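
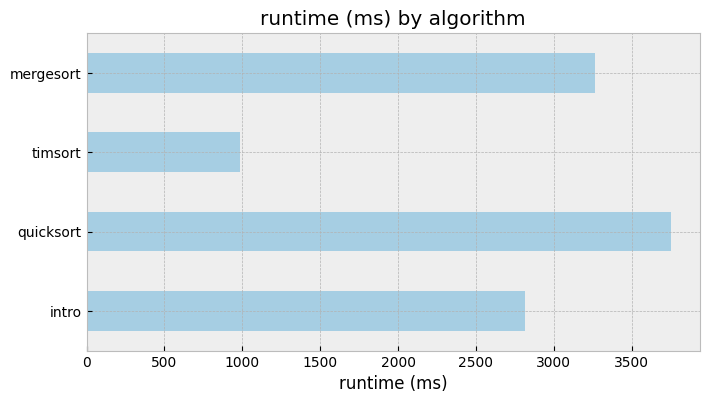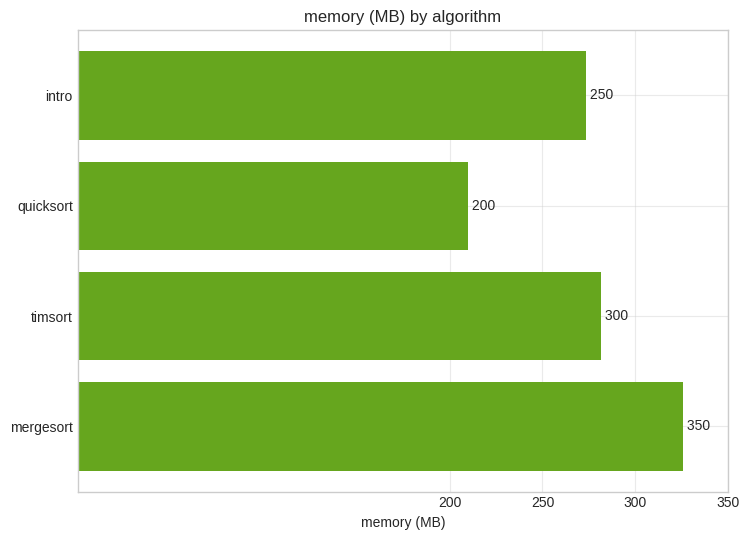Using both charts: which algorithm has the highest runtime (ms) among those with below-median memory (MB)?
quicksort

Chart 2 median memory (MB) ≈ 300; below-median algorithms: intro, quicksort. Among those, quicksort has the highest runtime (ms) (≈ 3500).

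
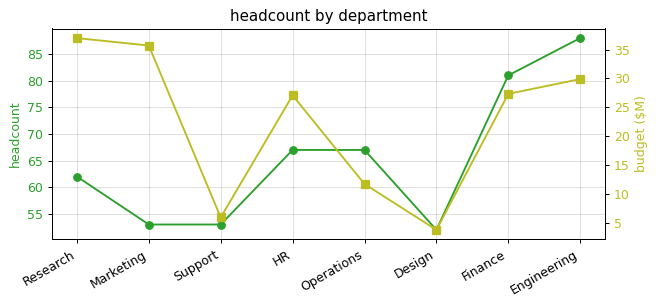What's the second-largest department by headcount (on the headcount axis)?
Finance

Top 3 (on the headcount axis): Engineering ≈ 90, Finance ≈ 80, Operations ≈ 65.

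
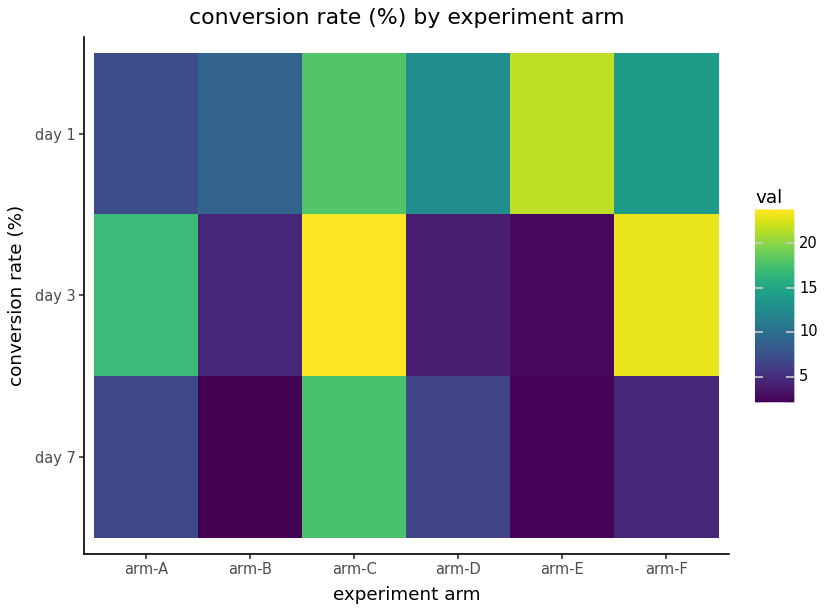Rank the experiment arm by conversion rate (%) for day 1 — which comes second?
Top 3 for day 1: arm-E ≈ 22, arm-C ≈ 18, arm-F ≈ 14.

arm-C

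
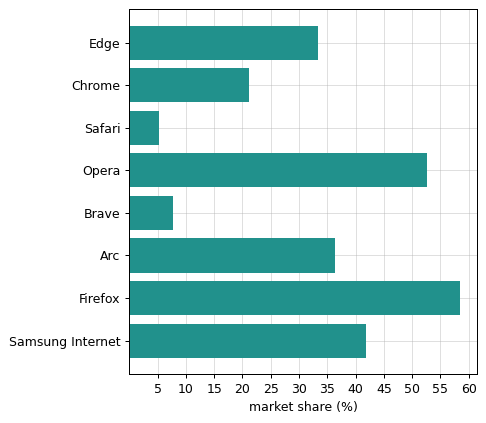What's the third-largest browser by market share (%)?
Top 4: Firefox ≈ 60, Opera ≈ 55, Samsung Internet ≈ 40, Arc ≈ 35.

Samsung Internet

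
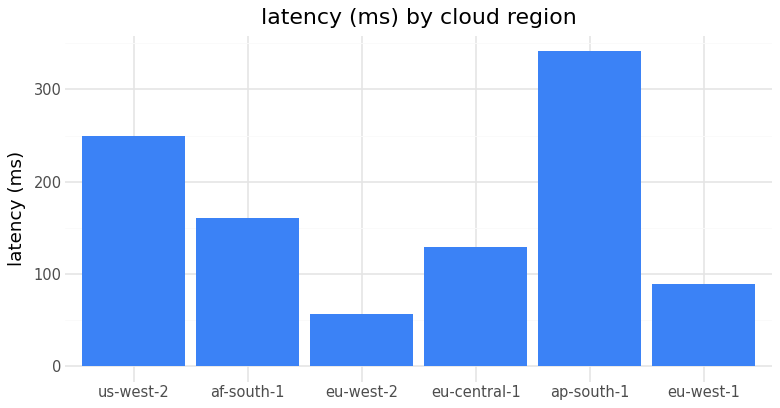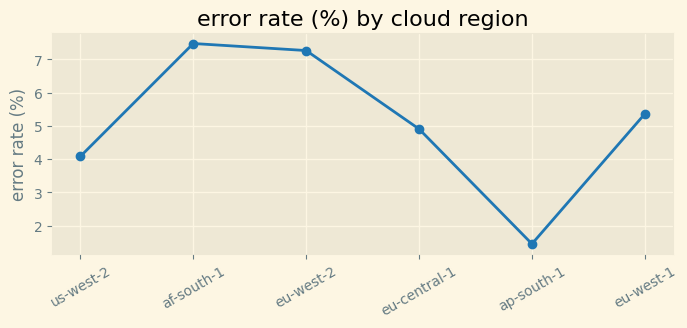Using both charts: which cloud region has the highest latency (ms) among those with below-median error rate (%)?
Chart 2 median error rate (%) ≈ 5; below-median cloud regions: us-west-2, eu-central-1, ap-south-1. Among those, ap-south-1 has the highest latency (ms) (≈ 350).

ap-south-1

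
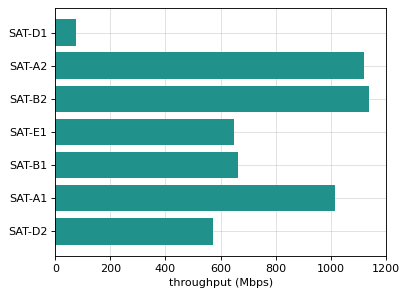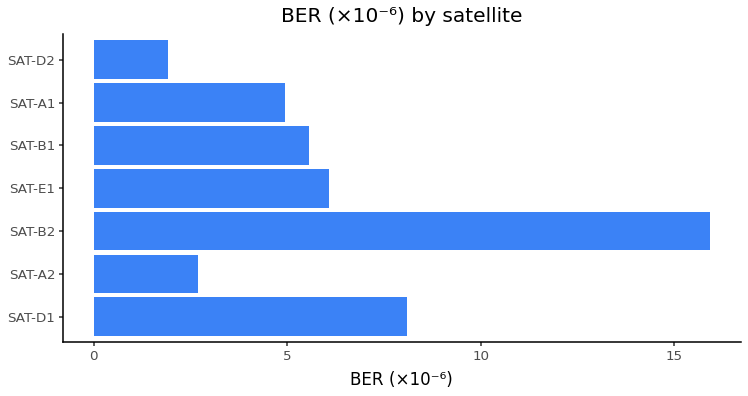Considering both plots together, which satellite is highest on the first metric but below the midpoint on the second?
Chart 2 median BER (×10⁻⁶) ≈ 6; below-median satellites: SAT-A2, SAT-A1, SAT-D2. Among those, SAT-A2 has the highest throughput (Mbps) (≈ 1200).

SAT-A2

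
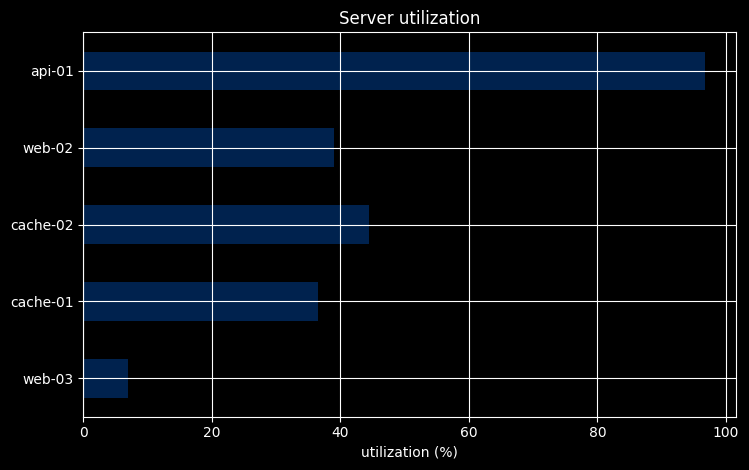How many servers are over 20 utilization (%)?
Above 20: cache-01, cache-02, web-02, api-01.

4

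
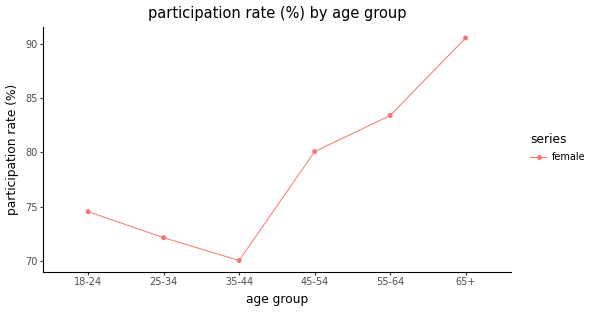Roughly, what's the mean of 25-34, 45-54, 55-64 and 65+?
(72 + 80 + 84 + 90) / 4 ≈ 82.

≈ 82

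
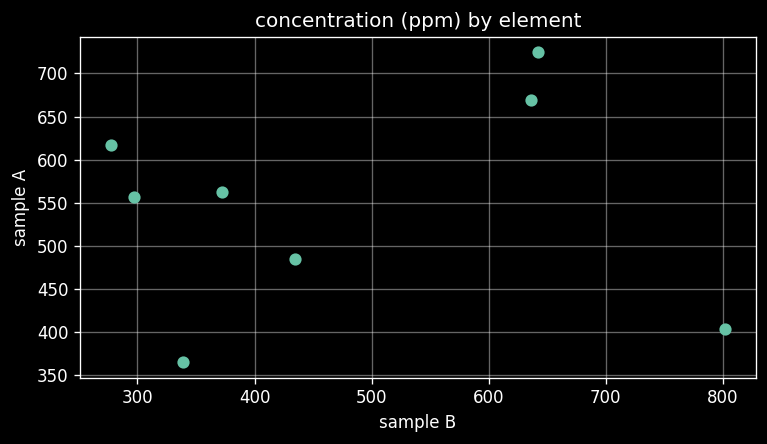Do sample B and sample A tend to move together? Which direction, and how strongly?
Points are roughly uncorrelated; weak (|r| ≈ 0.1).

no clear correlation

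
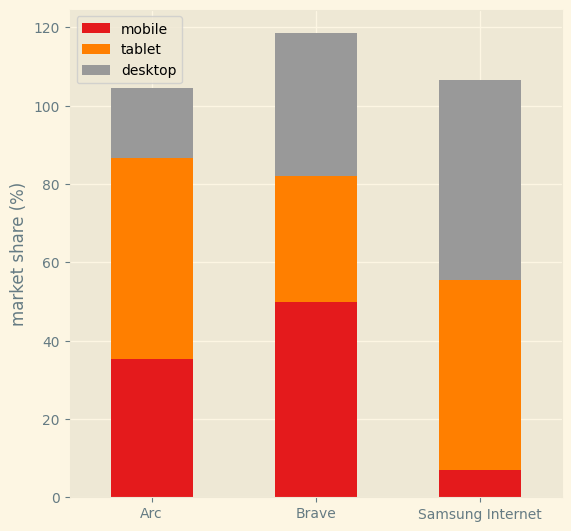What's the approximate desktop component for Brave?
≈ 40

desktop top ≈ 120, bottom ≈ 80; segment ≈ 40.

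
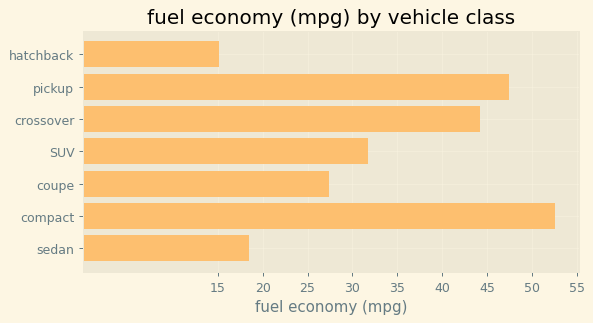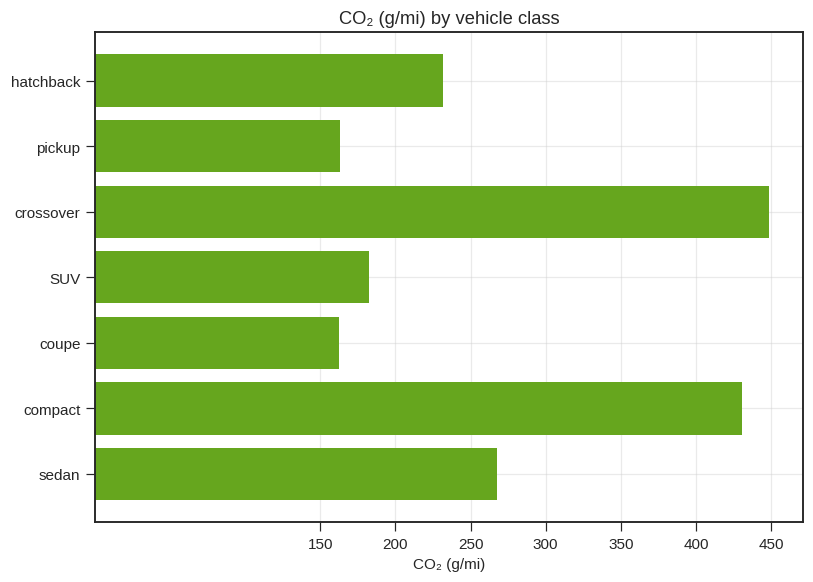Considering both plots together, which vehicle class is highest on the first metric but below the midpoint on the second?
pickup

Chart 2 median CO₂ (g/mi) ≈ 250; below-median vehicle classes: pickup, SUV, coupe. Among those, pickup has the highest fuel economy (mpg) (≈ 45).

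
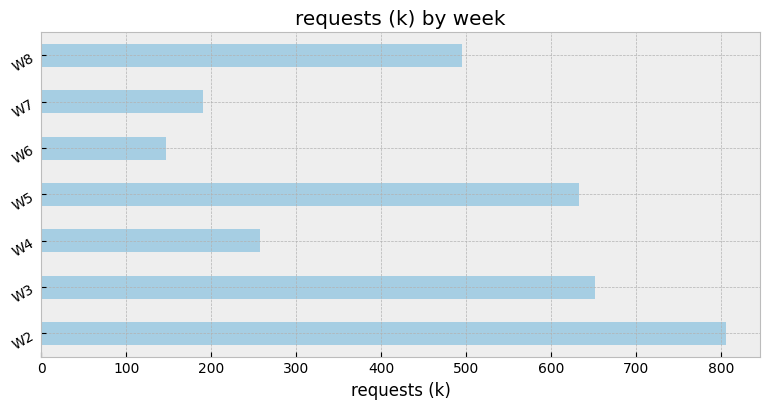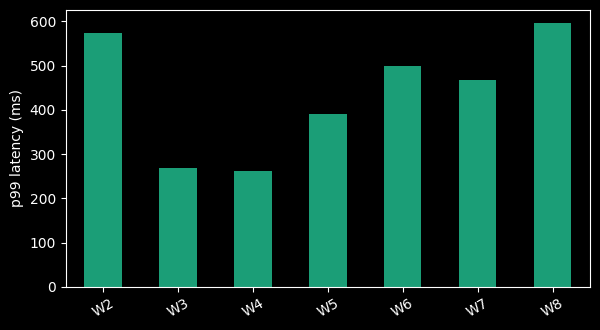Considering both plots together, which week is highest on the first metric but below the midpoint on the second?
W3

Chart 2 median p99 latency (ms) ≈ 500; below-median weeks: W3, W4, W5. Among those, W3 has the highest requests (k) (≈ 700).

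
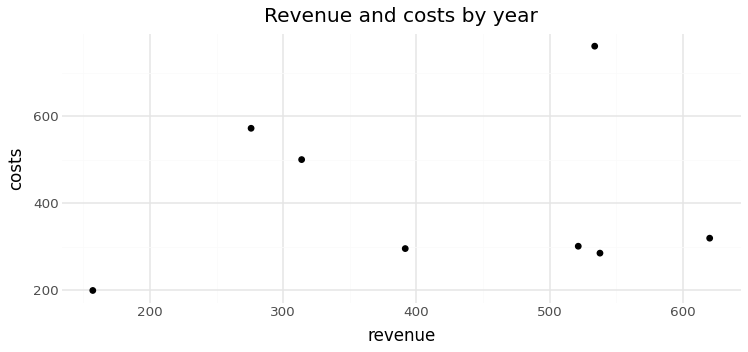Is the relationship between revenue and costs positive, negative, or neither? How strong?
Points are roughly uncorrelated; weak (|r| ≈ 0.1).

no clear correlation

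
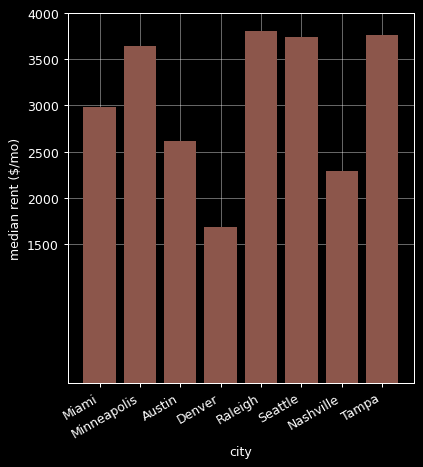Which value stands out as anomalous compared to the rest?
Denver ≈ 1500; the rest sit between ≈ 2500 and ≈ 4000.

Denver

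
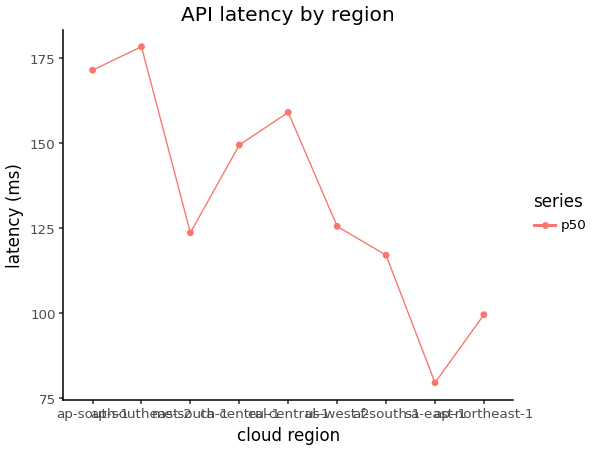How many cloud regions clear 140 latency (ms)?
4

Above 140: ap-south-1, ap-southeast-2, ca-central-1, eu-central-1.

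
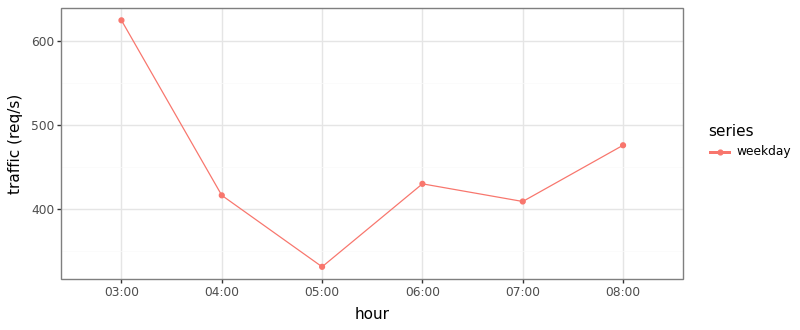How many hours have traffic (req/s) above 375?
Above 375: 03:00, 04:00, 06:00, 07:00, 08:00.

5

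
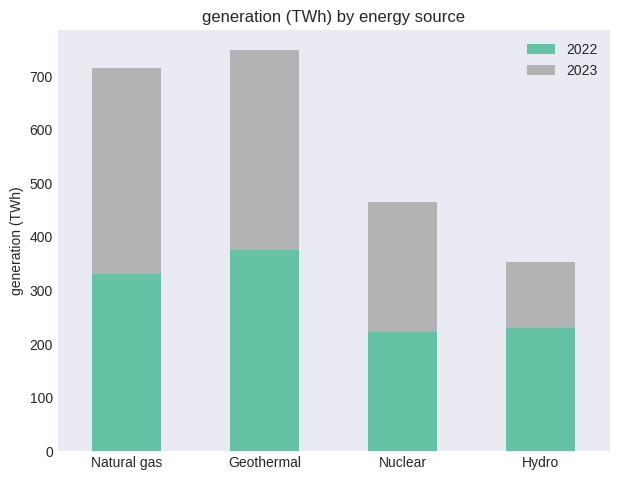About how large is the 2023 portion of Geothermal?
2023 top ≈ 700, bottom ≈ 400; segment ≈ 300.

≈ 300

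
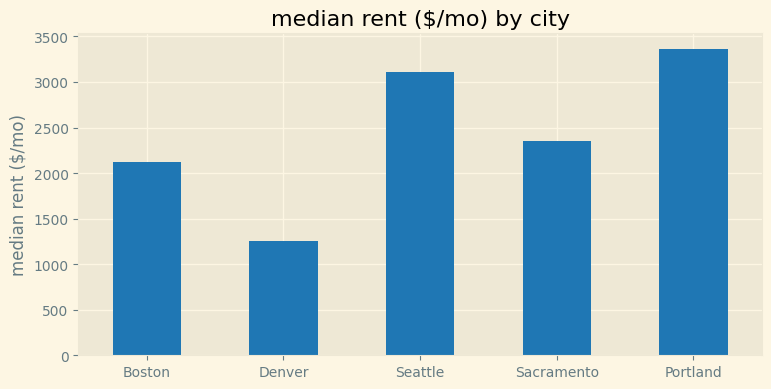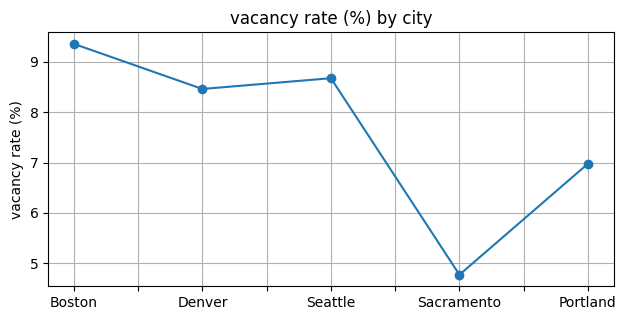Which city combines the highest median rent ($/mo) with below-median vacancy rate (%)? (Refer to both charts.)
Portland

Chart 2 median vacancy rate (%) ≈ 8; below-median cities: Sacramento, Portland. Among those, Portland has the highest median rent ($/mo) (≈ 3500).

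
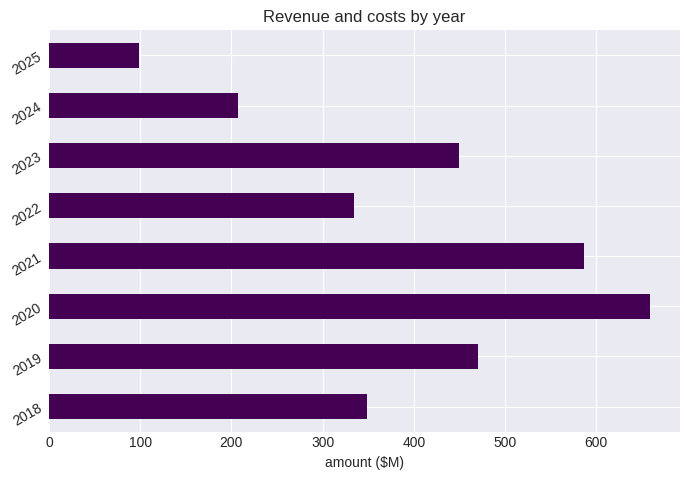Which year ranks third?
Top 4: 2020 ≈ 700, 2021 ≈ 600, 2019 ≈ 500, 2023 ≈ 400.

2019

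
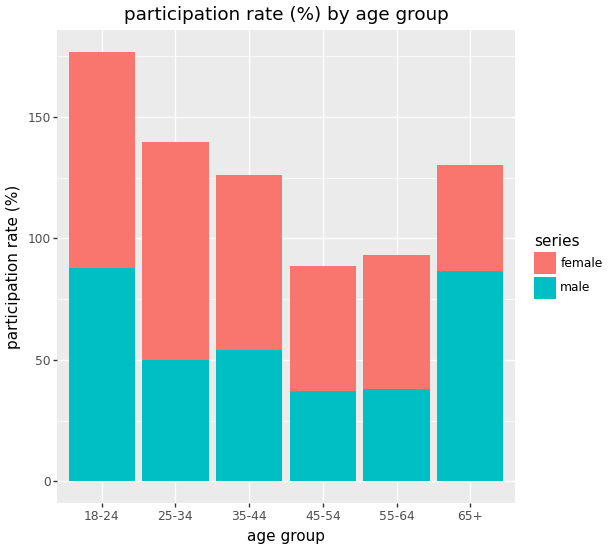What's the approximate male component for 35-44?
male top ≈ 60, bottom ≈ 0; segment ≈ 60.

≈ 60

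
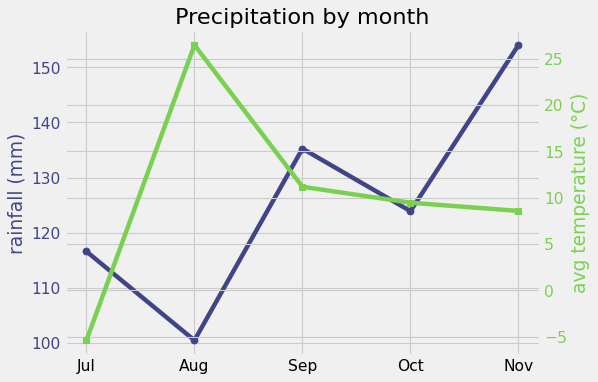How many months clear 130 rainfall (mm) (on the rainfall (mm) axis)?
Above 130: Sep, Nov.

2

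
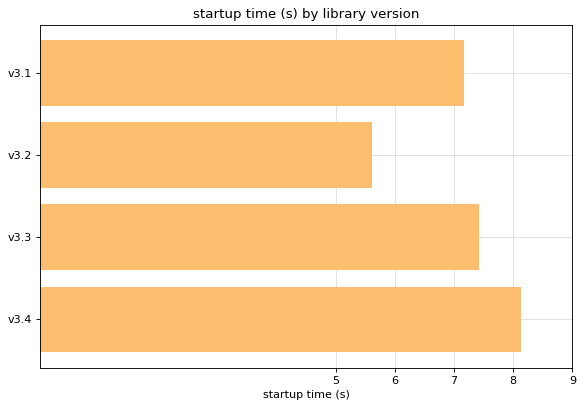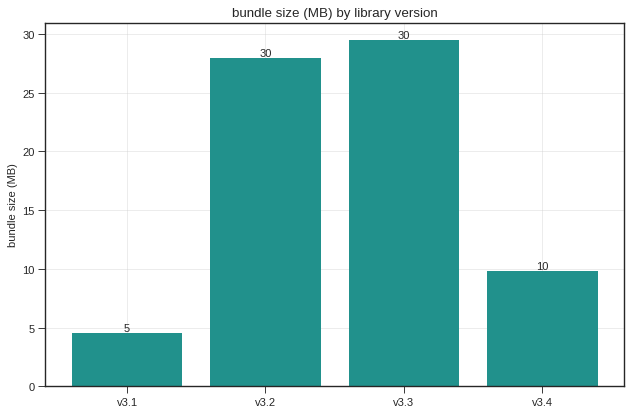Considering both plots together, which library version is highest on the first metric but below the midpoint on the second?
Chart 2 median bundle size (MB) ≈ 20; below-median library versions: v3.1, v3.4. Among those, v3.4 has the highest startup time (s) (≈ 8).

v3.4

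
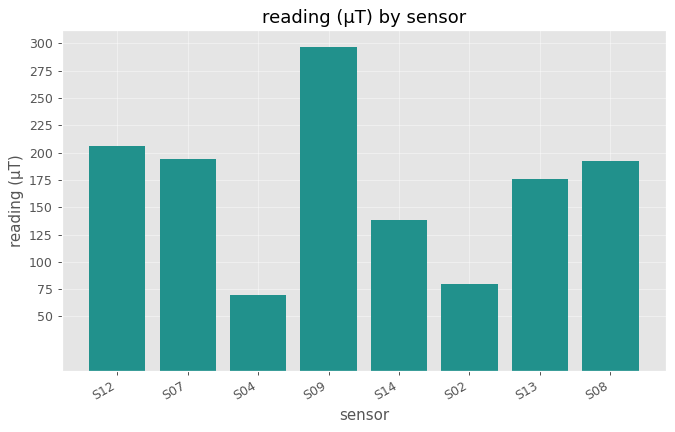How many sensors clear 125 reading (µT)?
6

Above 125: S12, S07, S09, S14, S13, S08.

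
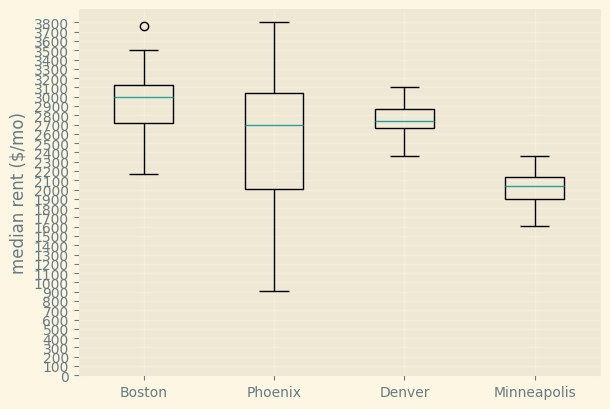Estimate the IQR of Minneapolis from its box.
≈ 200

Q3 ≈ 2100, Q1 ≈ 1900; IQR ≈ 200.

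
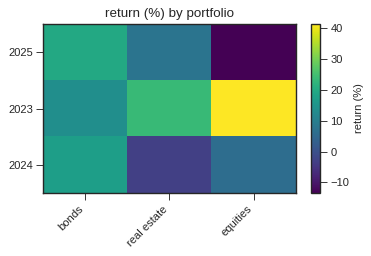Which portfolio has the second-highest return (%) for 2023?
real estate

Top 3 for 2023: equities ≈ 40, real estate ≈ 25, bonds ≈ 15.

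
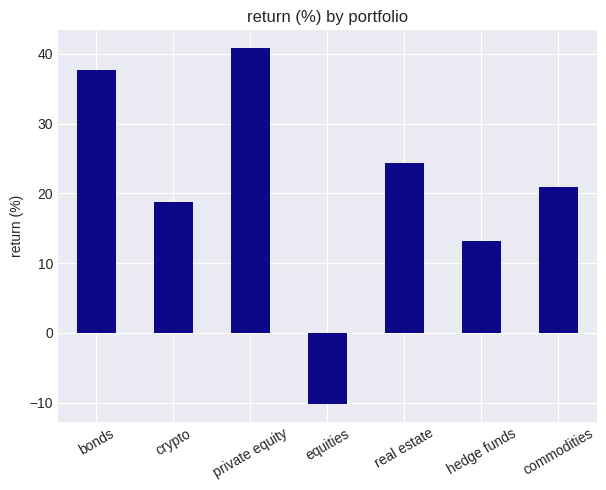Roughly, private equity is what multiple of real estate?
≈ 1.6×

private equity ≈ 40, real estate ≈ 25; 40/25 ≈ 1.6.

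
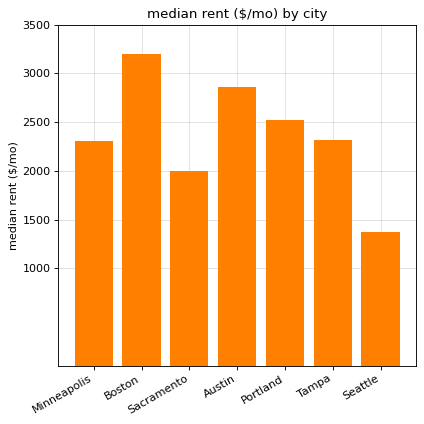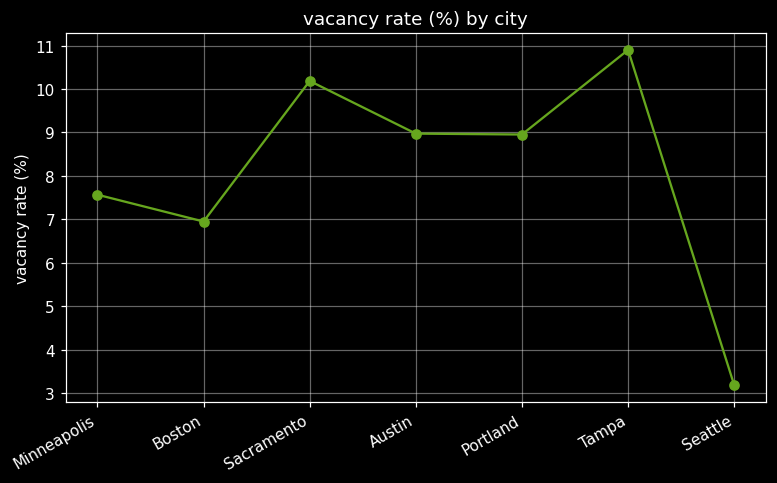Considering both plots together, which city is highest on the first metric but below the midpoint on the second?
Chart 2 median vacancy rate (%) ≈ 9; below-median cities: Minneapolis, Boston, Seattle. Among those, Boston has the highest median rent ($/mo) (≈ 3000).

Boston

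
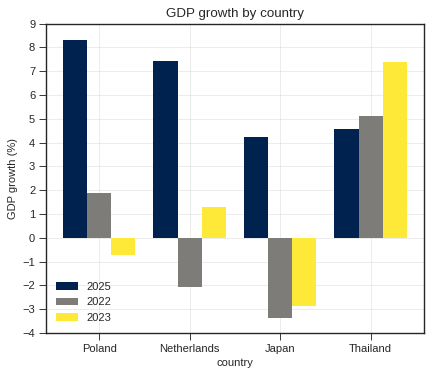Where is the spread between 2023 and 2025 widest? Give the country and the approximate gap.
Poland, ≈ 9 %

Poland: 2023 ≈ -1, 2025 ≈ 8 → gap ≈ 9. Next-largest (Japan) is only ≈ 7.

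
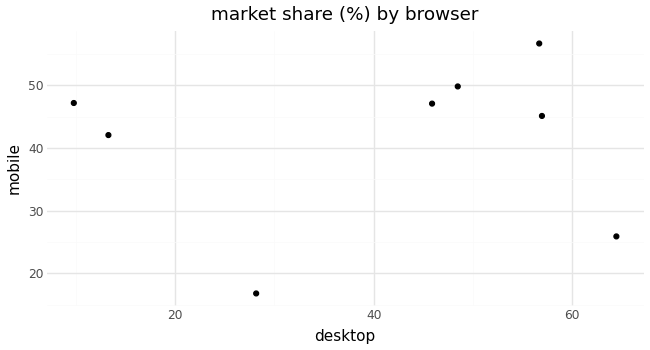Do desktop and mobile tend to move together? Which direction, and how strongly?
no clear correlation

Points are roughly uncorrelated; weak (|r| ≈ 0.1).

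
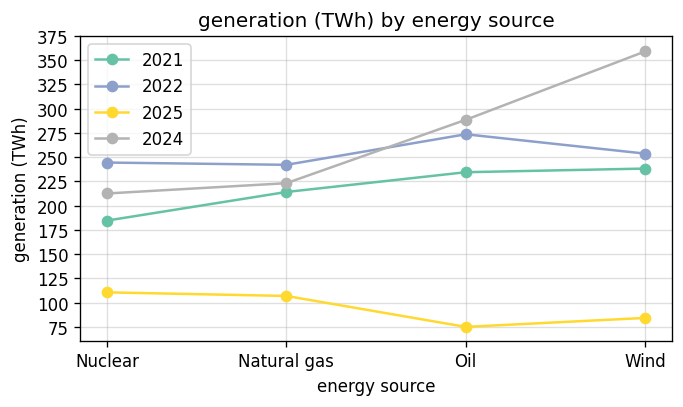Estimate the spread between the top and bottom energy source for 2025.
≈ 25

Max Nuclear ≈ 100, min Oil ≈ 75; range ≈ 25.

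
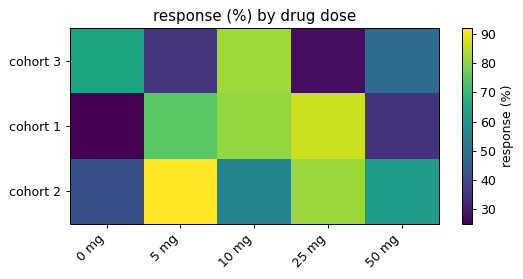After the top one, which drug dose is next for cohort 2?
Top 3 for cohort 2: 5 mg ≈ 90, 25 mg ≈ 80, 50 mg ≈ 60.

25 mg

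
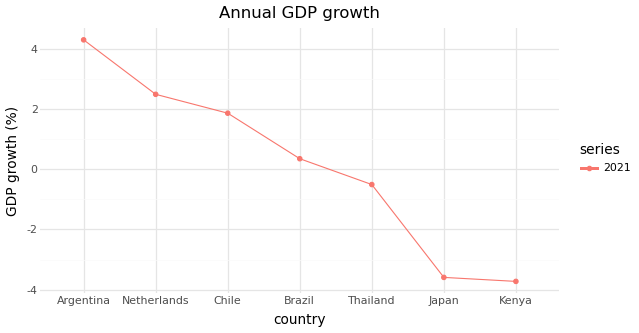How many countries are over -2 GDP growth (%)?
Above -2: Argentina, Netherlands, Chile, Brazil, Thailand.

5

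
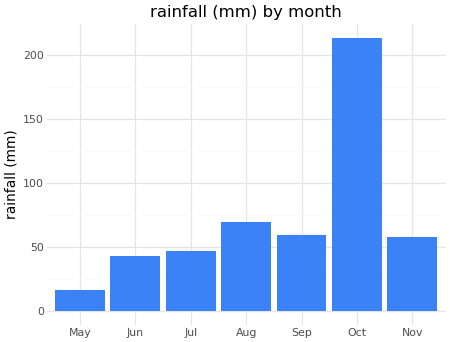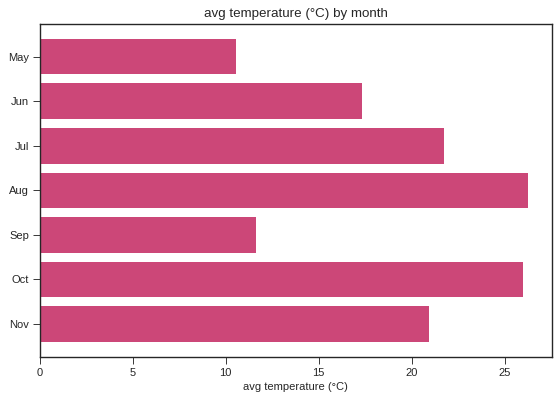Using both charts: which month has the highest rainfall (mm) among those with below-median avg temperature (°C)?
Sep

Chart 2 median avg temperature (°C) ≈ 20; below-median months: May, Jun, Sep. Among those, Sep has the highest rainfall (mm) (≈ 60).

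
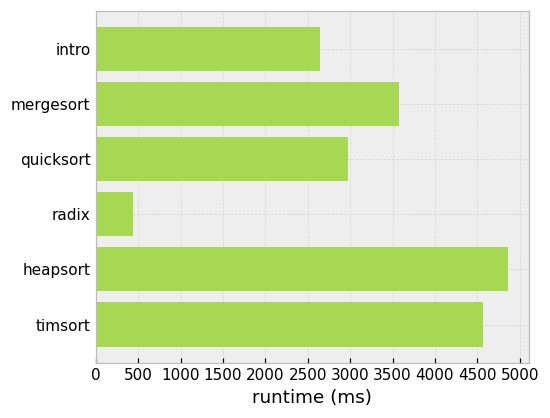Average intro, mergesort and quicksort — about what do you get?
(2500 + 3500 + 3000) / 3 ≈ 3000.

≈ 3000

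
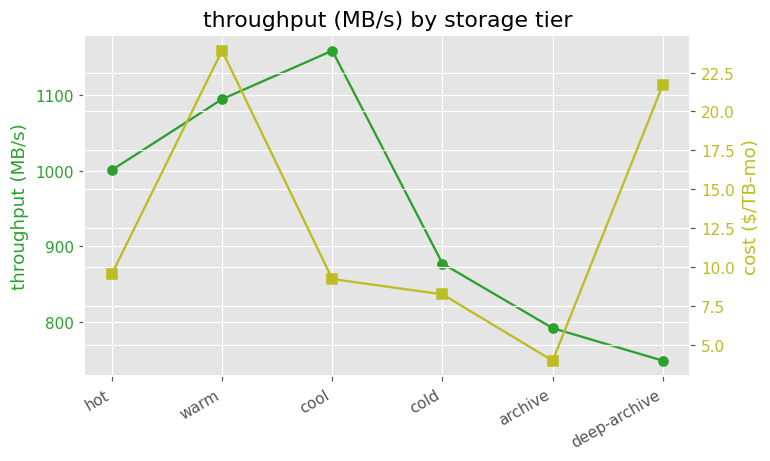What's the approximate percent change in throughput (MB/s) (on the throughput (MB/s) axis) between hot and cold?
hot ≈ 1000, cold ≈ 900; (900 − 1000) / 1000 ≈ -10%.

≈ -10%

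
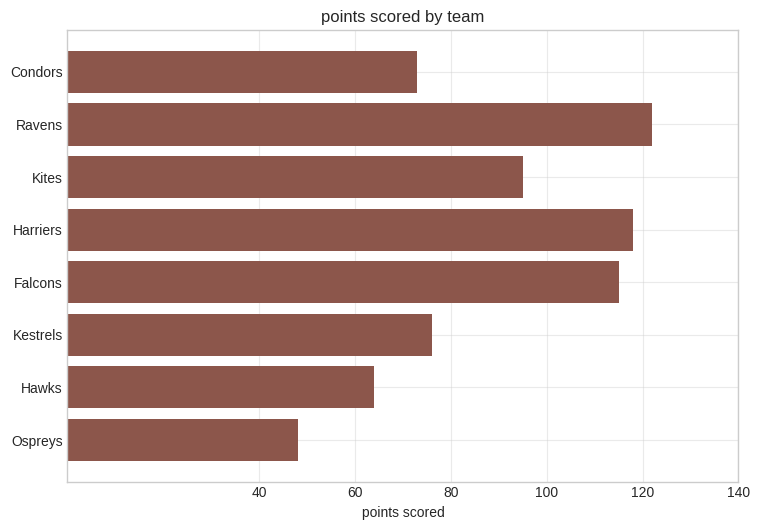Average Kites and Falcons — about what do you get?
(100 + 120) / 2 ≈ 110.

≈ 110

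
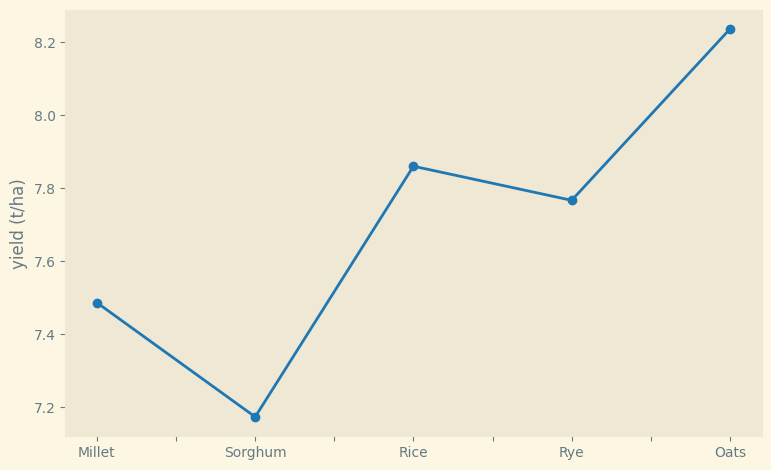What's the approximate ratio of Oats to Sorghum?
≈ 1.14×

Oats ≈ 8.2, Sorghum ≈ 7.2; 8.2/7.2 ≈ 1.14.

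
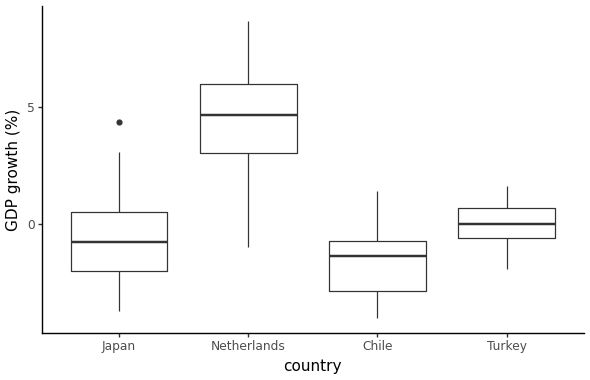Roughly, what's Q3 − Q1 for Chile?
Q3 ≈ -1, Q1 ≈ -3; IQR ≈ 2.

≈ 2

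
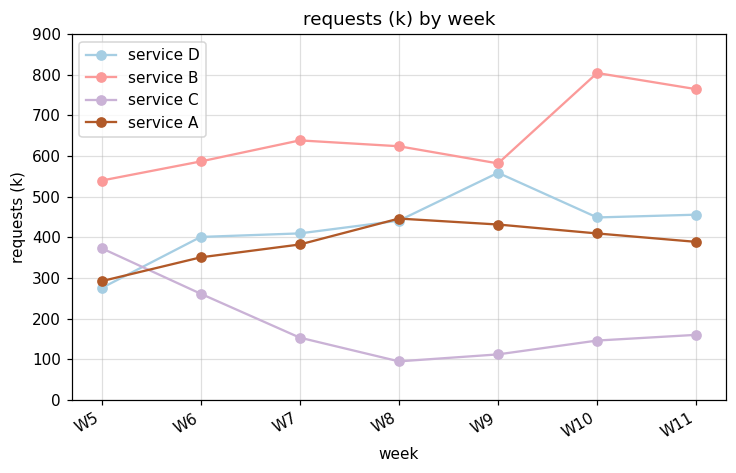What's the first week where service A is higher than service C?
W5: service A ≈ 300 vs service C ≈ 400 (not yet); W6: service A ≈ 400 vs service C ≈ 300 (first crossover).

W6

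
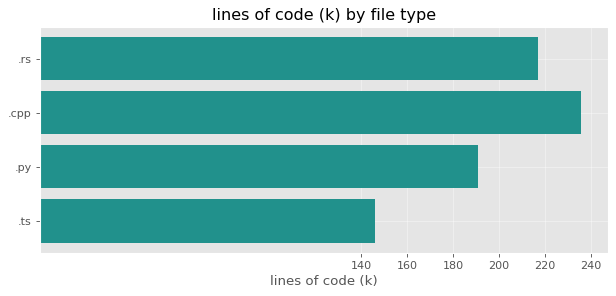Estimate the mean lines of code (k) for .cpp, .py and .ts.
(240 + 200 + 140) / 3 ≈ 193.

≈ 193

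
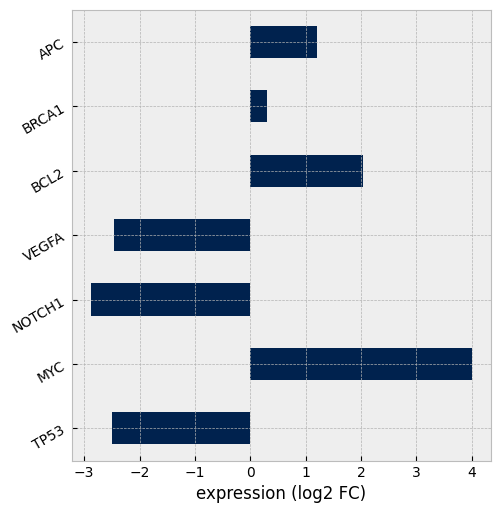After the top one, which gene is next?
BCL2

Top 3: MYC ≈ 4, BCL2 ≈ 2, APC ≈ 1.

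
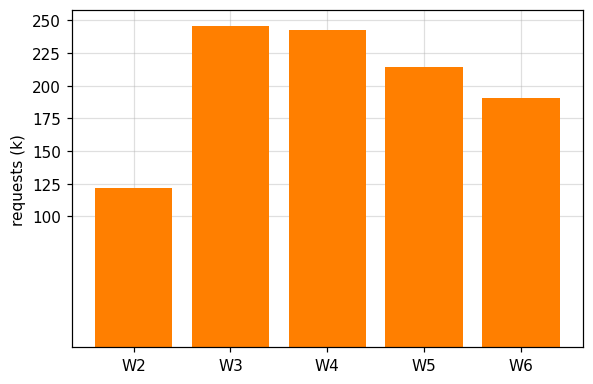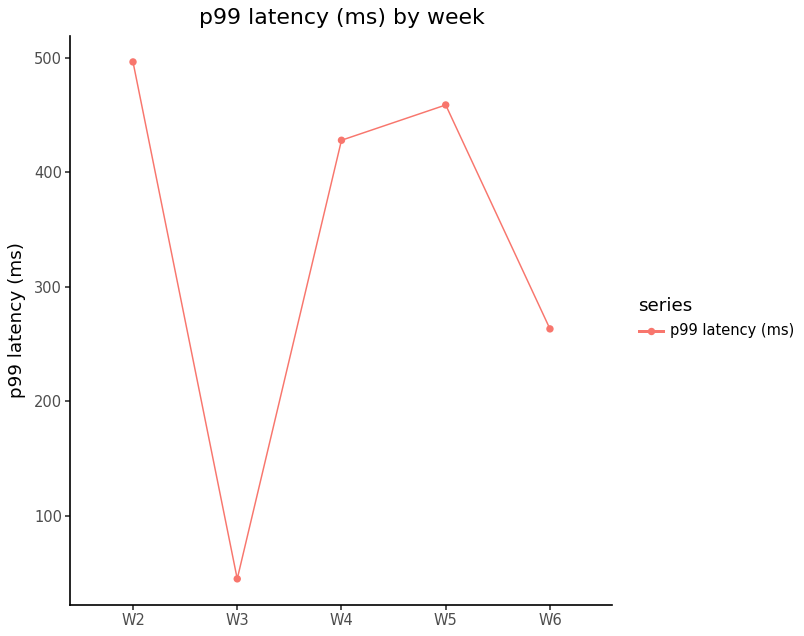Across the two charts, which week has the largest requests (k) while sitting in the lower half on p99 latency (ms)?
Chart 2 median p99 latency (ms) ≈ 450; below-median weeks: W3, W6. Among those, W3 has the highest requests (k) (≈ 250).

W3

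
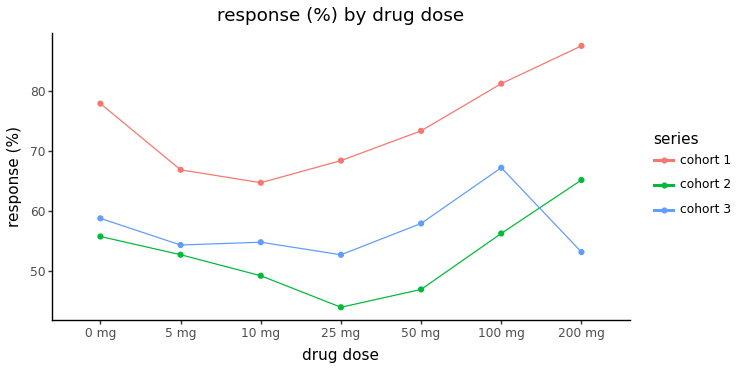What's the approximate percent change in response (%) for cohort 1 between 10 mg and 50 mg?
10 mg ≈ 65, 50 mg ≈ 75; (75 − 65) / 65 ≈ +15.4%.

≈ +15.4%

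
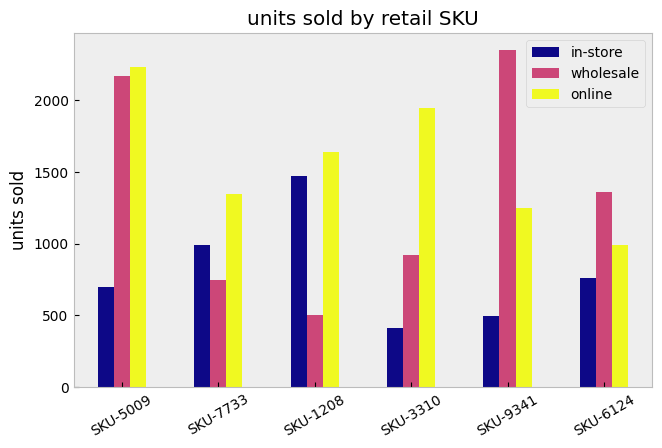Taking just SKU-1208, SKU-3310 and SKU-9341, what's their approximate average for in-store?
(1400 + 400 + 400) / 3 ≈ 733.

≈ 733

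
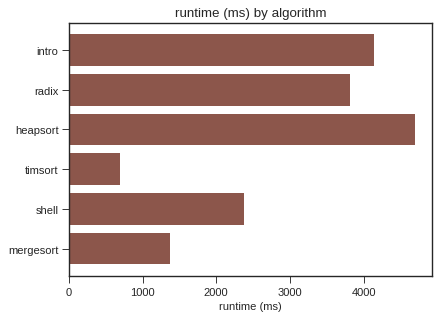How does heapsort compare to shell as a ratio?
≈ 1.8×

heapsort ≈ 4500, shell ≈ 2500; 4500/2500 ≈ 1.8.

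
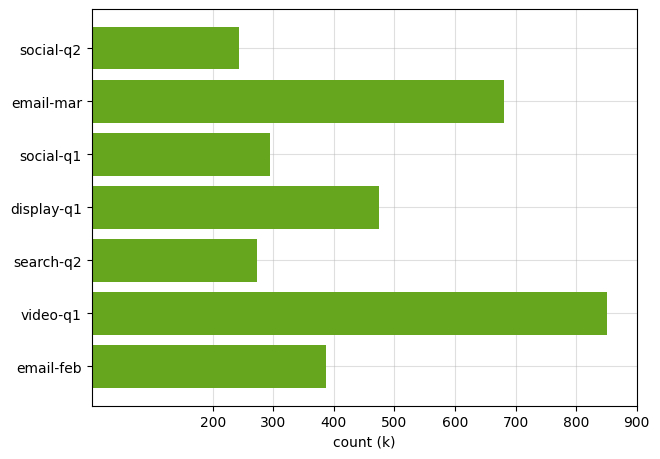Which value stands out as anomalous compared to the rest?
video-q1 ≈ 800; the rest sit between ≈ 200 and ≈ 700.

video-q1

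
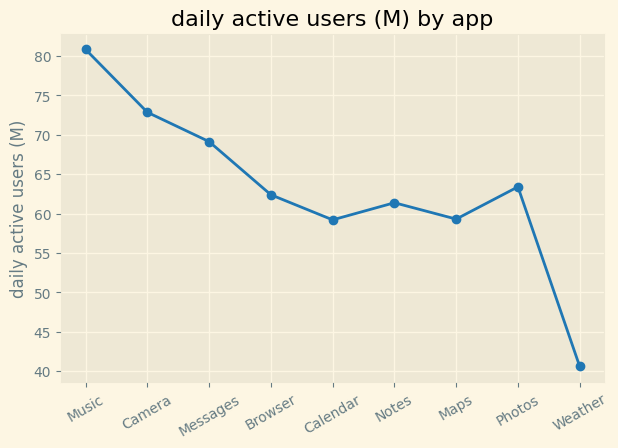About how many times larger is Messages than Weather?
≈ 1.75×

Messages ≈ 70, Weather ≈ 40; 70/40 ≈ 1.75.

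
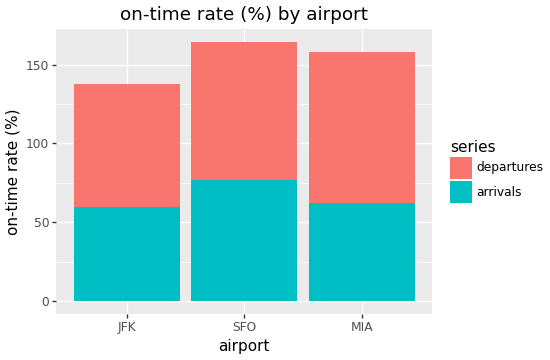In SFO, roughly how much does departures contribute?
≈ 80

departures top ≈ 160, bottom ≈ 80; segment ≈ 80.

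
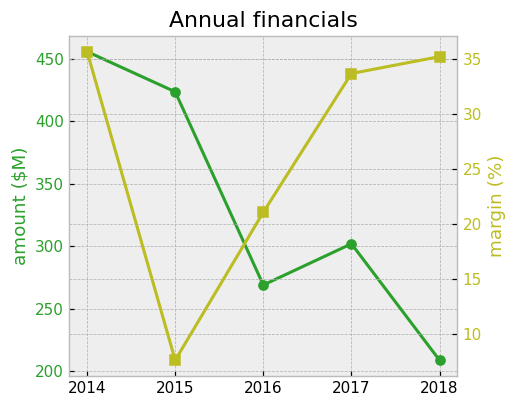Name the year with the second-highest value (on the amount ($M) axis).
2015

Top 3 (on the amount ($M) axis): 2014 ≈ 450, 2015 ≈ 425, 2017 ≈ 300.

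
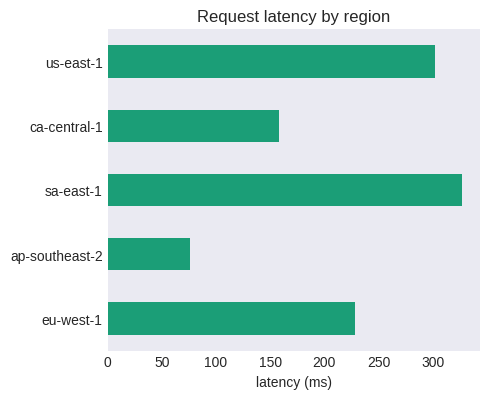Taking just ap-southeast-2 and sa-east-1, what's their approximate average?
≈ 225

(100 + 350) / 2 ≈ 225.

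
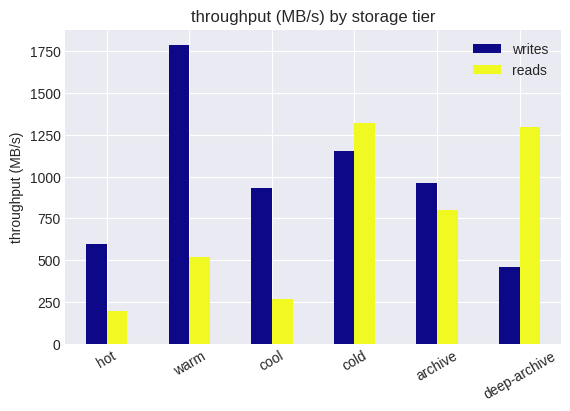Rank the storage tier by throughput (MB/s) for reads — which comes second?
Top 3 for reads: cold ≈ 1400, deep-archive ≈ 1200, archive ≈ 800.

deep-archive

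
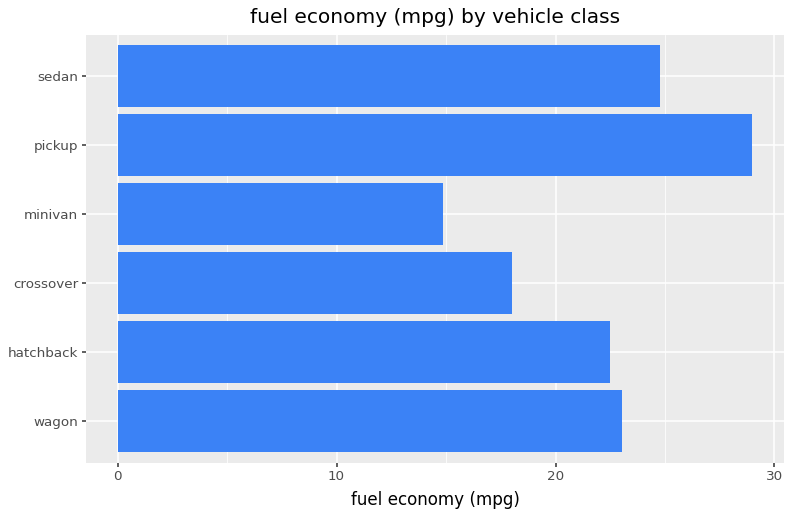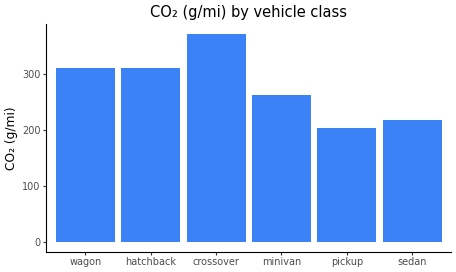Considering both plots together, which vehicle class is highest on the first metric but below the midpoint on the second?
Chart 2 median CO₂ (g/mi) ≈ 300; below-median vehicle classes: minivan, pickup, sedan. Among those, pickup has the highest fuel economy (mpg) (≈ 30).

pickup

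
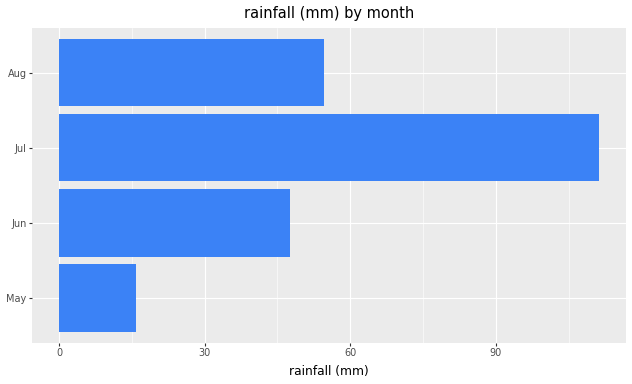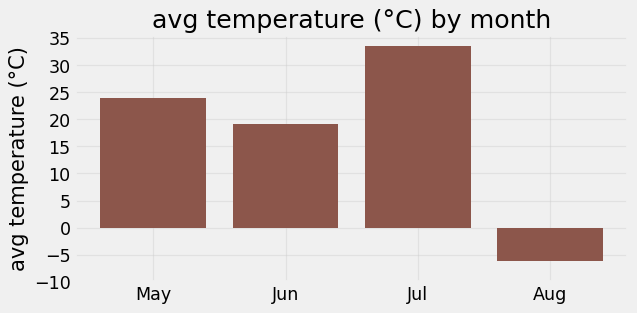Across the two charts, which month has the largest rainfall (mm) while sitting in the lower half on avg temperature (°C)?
Aug

Chart 2 median avg temperature (°C) ≈ 20; below-median months: Jun, Aug. Among those, Aug has the highest rainfall (mm) (≈ 60).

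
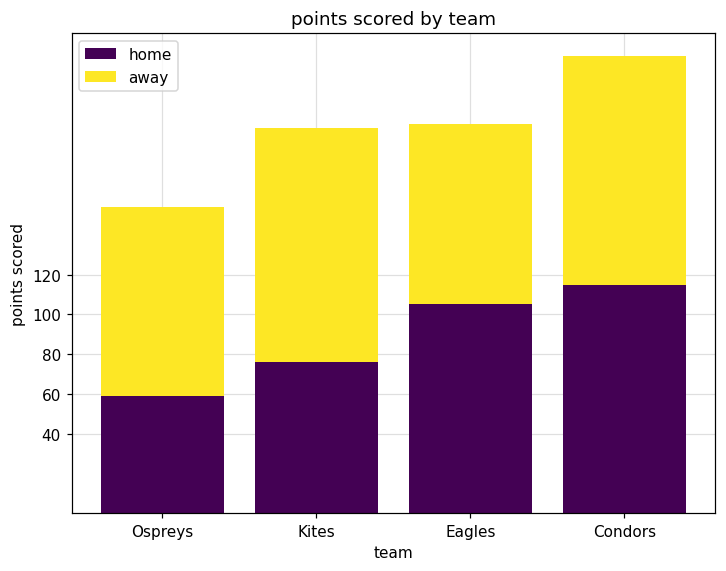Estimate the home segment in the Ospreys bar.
home top ≈ 60, bottom ≈ 0; segment ≈ 60.

≈ 60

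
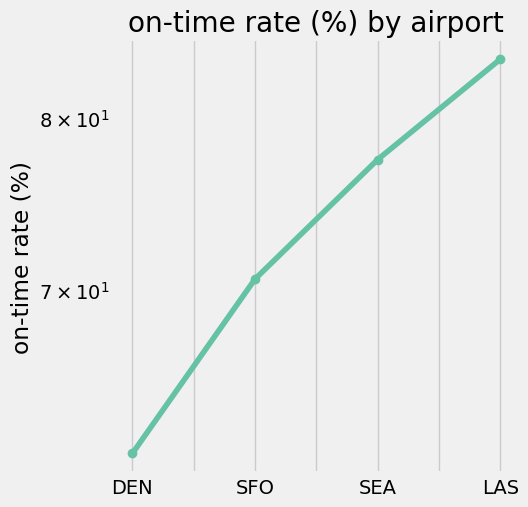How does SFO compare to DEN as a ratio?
≈ 1.13×

SFO ≈ 70, DEN ≈ 62; 70/62 ≈ 1.13.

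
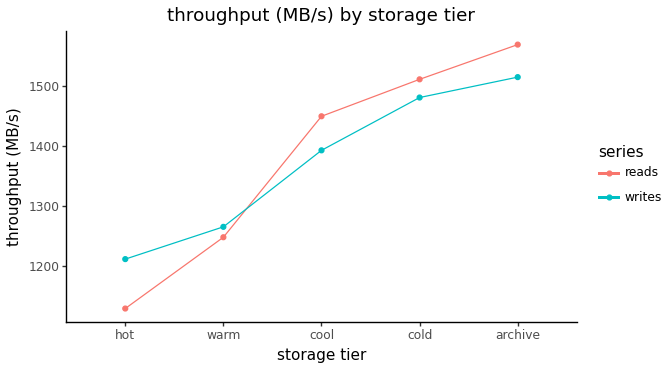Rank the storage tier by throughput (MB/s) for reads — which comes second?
Top 3 for reads: archive ≈ 1550, cold ≈ 1500, cool ≈ 1450.

cold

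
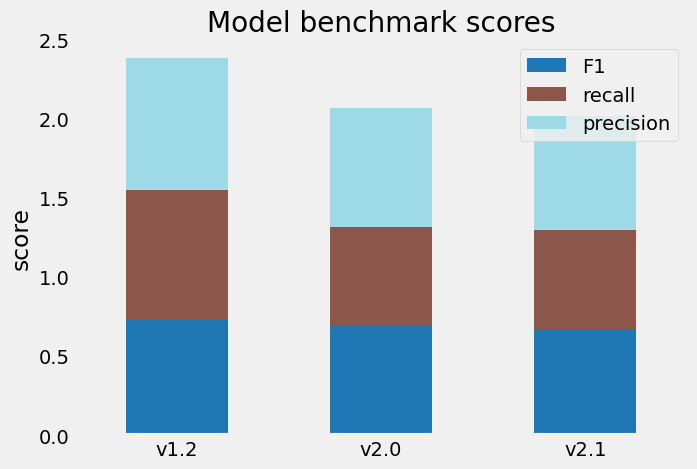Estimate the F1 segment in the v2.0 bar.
F1 top ≈ 0.6, bottom ≈ 0.0; segment ≈ 0.6.

≈ 0.6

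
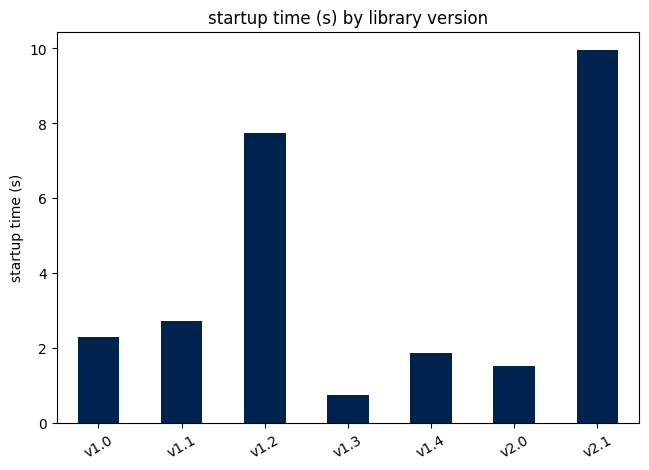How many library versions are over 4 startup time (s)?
Above 4: v1.2, v2.1.

2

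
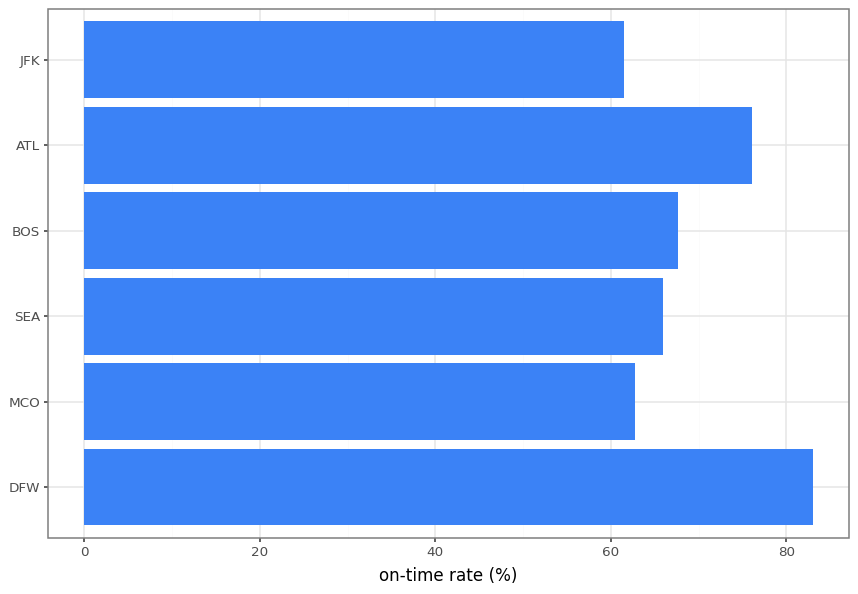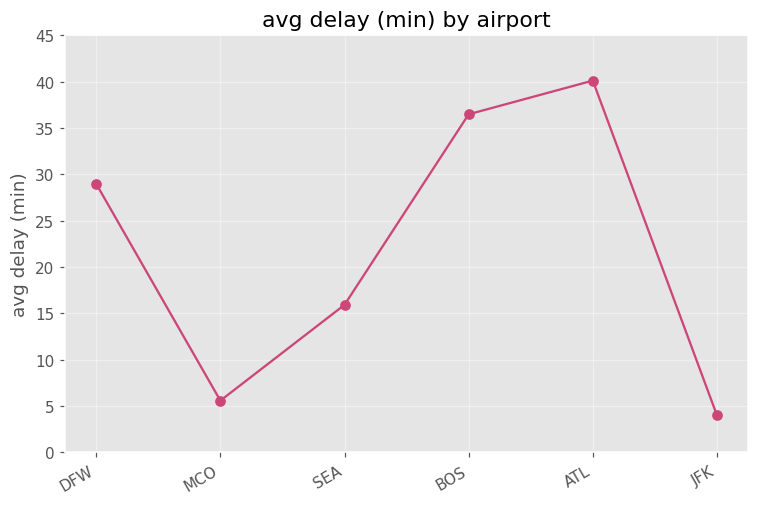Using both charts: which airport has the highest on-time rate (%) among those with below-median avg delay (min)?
Chart 2 median avg delay (min) ≈ 20; below-median airports: MCO, SEA, JFK. Among those, SEA has the highest on-time rate (%) (≈ 70).

SEA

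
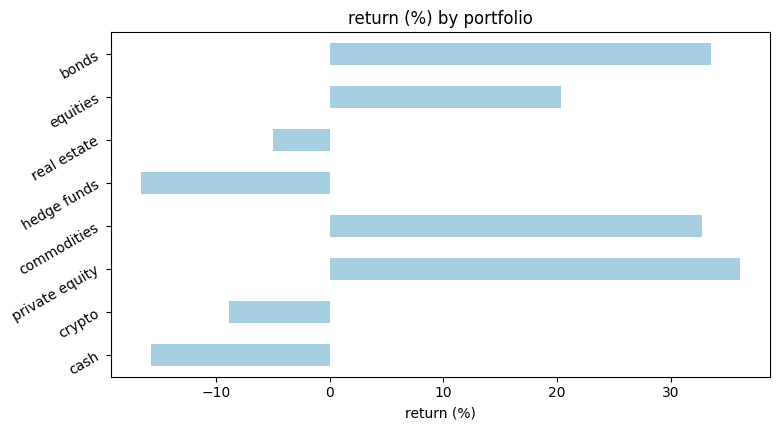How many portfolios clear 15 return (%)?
4

Above 15: private equity, commodities, equities, bonds.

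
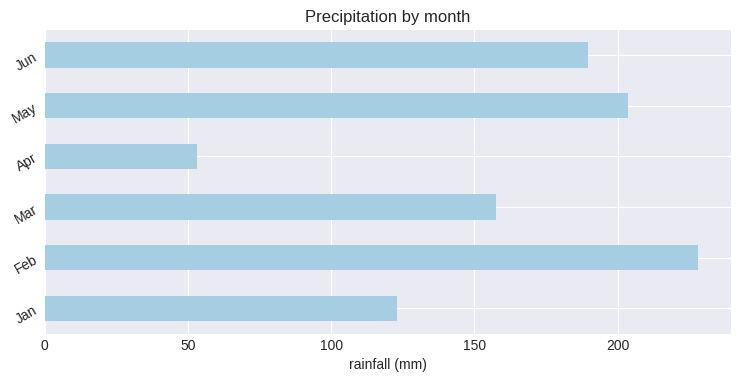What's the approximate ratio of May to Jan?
≈ 1.67×

May ≈ 200, Jan ≈ 120; 200/120 ≈ 1.67.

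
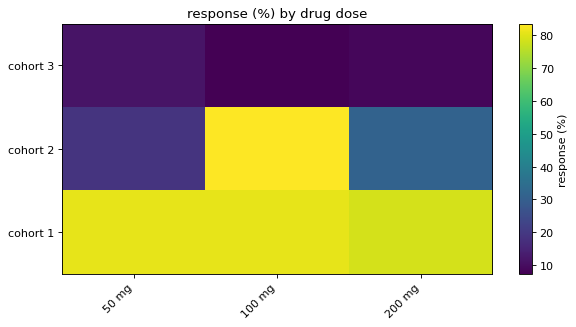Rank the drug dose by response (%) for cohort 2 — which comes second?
Top 3 for cohort 2: 100 mg ≈ 80, 200 mg ≈ 30, 50 mg ≈ 20.

200 mg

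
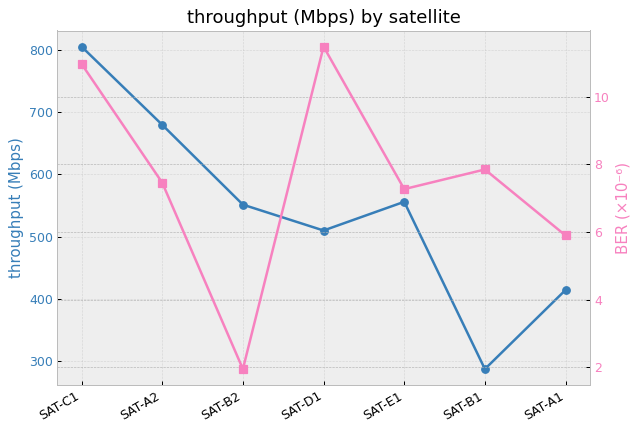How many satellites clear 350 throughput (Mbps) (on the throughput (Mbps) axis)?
6

Above 350: SAT-C1, SAT-A2, SAT-B2, SAT-D1, SAT-E1, SAT-A1.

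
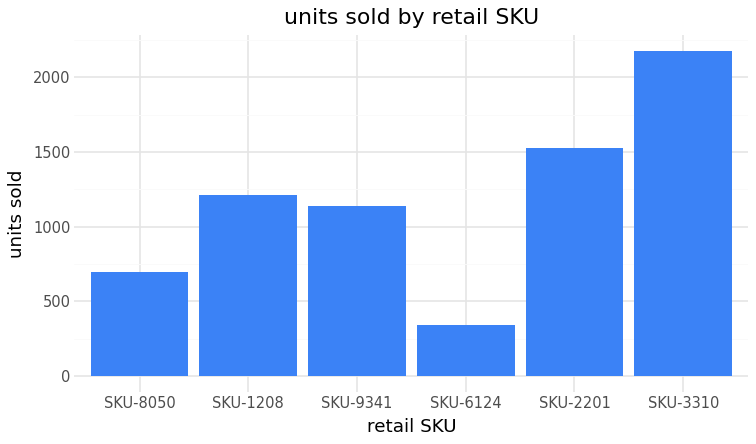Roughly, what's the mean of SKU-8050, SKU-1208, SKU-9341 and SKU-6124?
(600 + 1200 + 1200 + 400) / 4 ≈ 850.

≈ 850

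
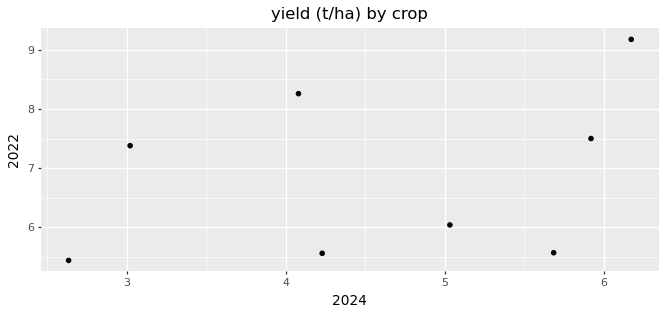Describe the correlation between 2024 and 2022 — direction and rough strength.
Points are positively correlated; weak (|r| ≈ 0.3).

positive, weak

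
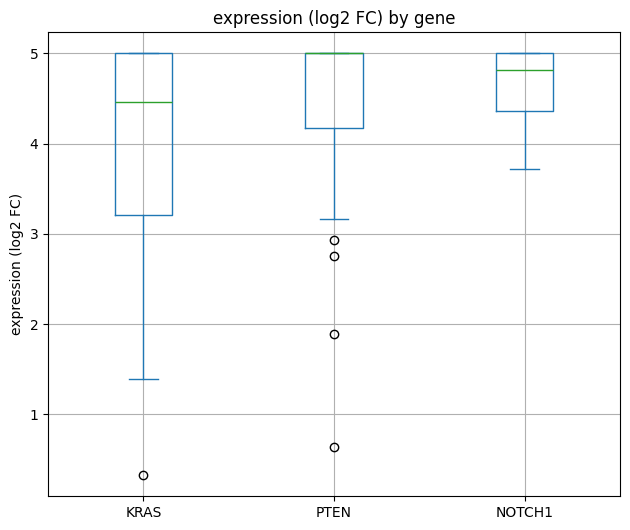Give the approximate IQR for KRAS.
Q3 ≈ 5.00, Q1 ≈ 3.20; IQR ≈ 1.80.

≈ 1.80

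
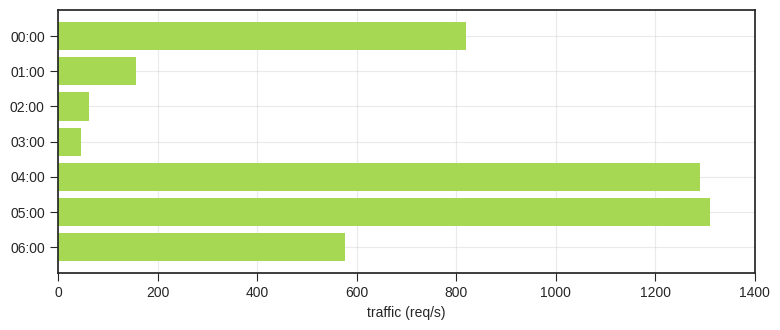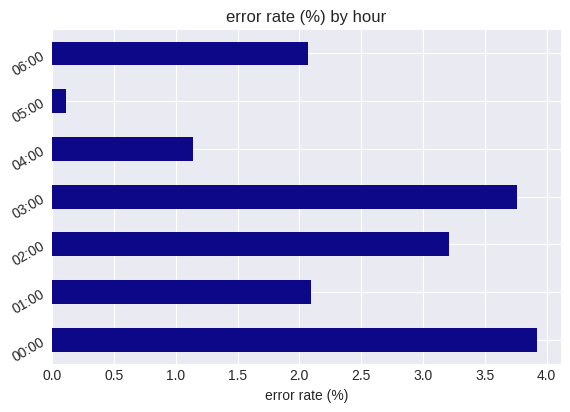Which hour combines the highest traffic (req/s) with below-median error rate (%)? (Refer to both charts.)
05:00

Chart 2 median error rate (%) ≈ 2; below-median hours: 04:00, 05:00, 06:00. Among those, 05:00 has the highest traffic (req/s) (≈ 1400).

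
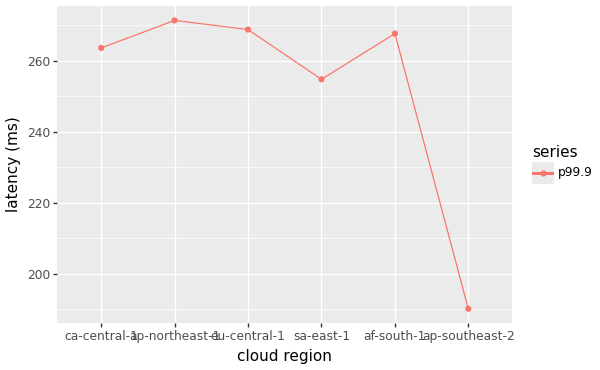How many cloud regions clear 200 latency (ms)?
5

Above 200: ca-central-1, ap-northeast-1, eu-central-1, sa-east-1, af-south-1.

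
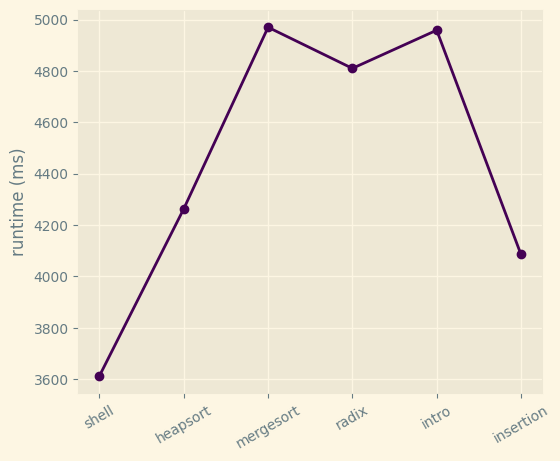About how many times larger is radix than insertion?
≈ 1.2×

radix ≈ 4800, insertion ≈ 4000; 4800/4000 ≈ 1.2.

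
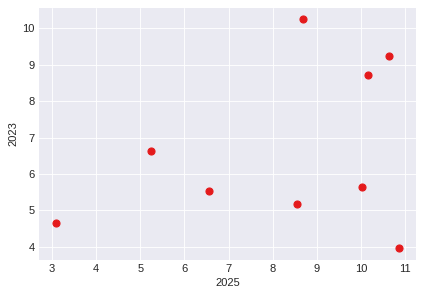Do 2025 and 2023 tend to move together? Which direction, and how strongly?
Points are positively correlated; weak (|r| ≈ 0.3).

positive, weak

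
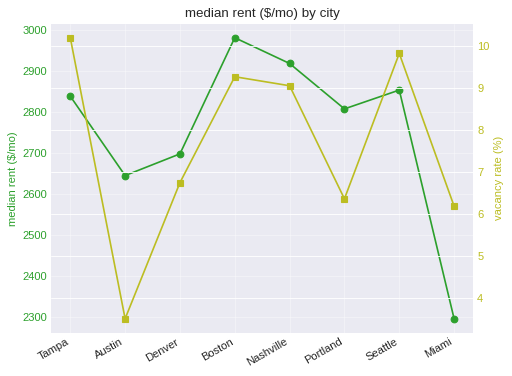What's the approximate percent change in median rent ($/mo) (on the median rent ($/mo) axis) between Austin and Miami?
Austin ≈ 2600, Miami ≈ 2300; (2300 − 2600) / 2600 ≈ -11.5%.

≈ -11.5%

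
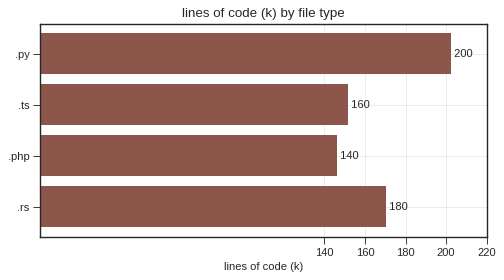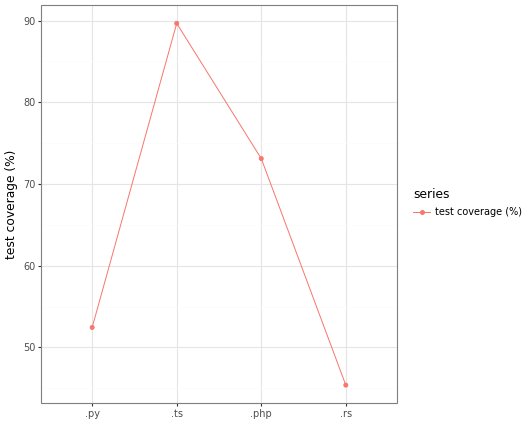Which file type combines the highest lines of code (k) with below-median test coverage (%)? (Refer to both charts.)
Chart 2 median test coverage (%) ≈ 60; below-median file types: .py, .rs. Among those, .py has the highest lines of code (k) (≈ 200).

.py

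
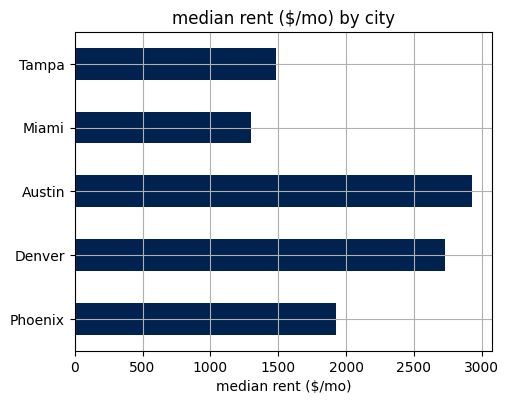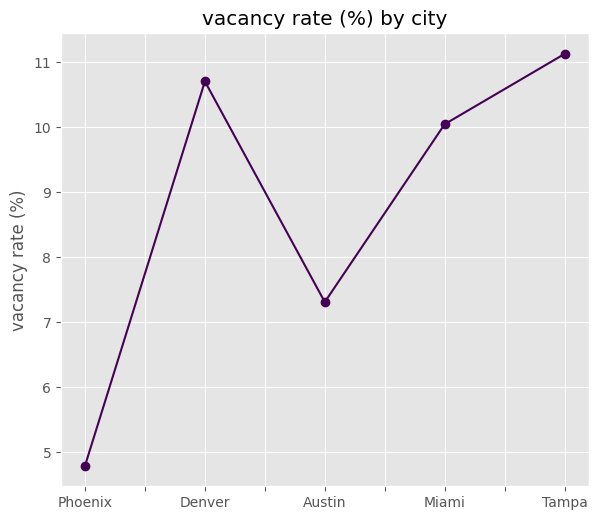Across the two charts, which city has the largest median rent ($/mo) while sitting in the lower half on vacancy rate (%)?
Austin

Chart 2 median vacancy rate (%) ≈ 10; below-median cities: Phoenix, Austin. Among those, Austin has the highest median rent ($/mo) (≈ 3000).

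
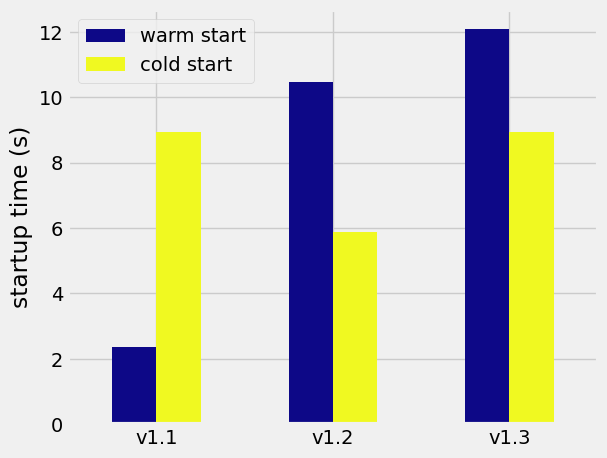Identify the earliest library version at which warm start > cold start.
v1.1: warm start ≈ 2 vs cold start ≈ 8 (not yet); v1.2: warm start ≈ 10 vs cold start ≈ 6 (first crossover).

v1.2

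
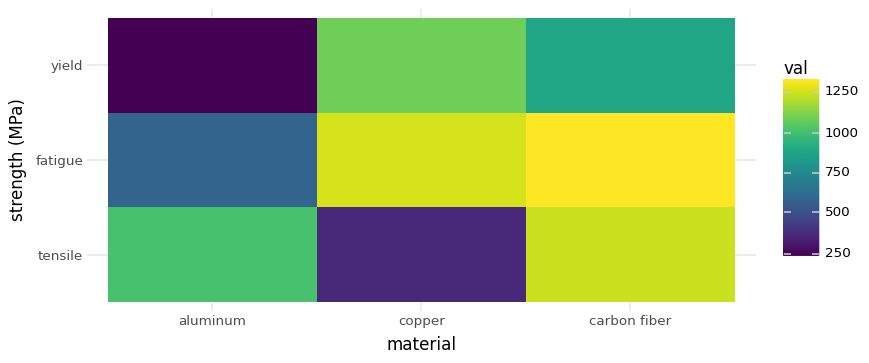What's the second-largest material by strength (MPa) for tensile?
Top 3 for tensile: carbon fiber ≈ 1200, aluminum ≈ 1000, copper ≈ 400.

aluminum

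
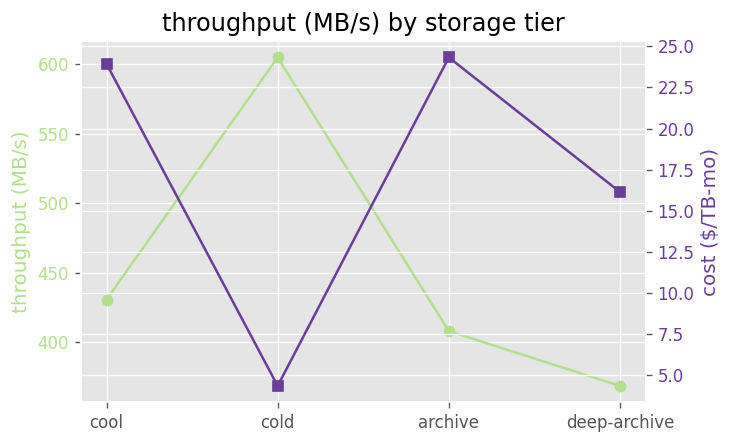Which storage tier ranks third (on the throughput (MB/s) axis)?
archive

Top 4 (on the throughput (MB/s) axis): cold ≈ 600, cool ≈ 440, archive ≈ 400, deep-archive ≈ 360.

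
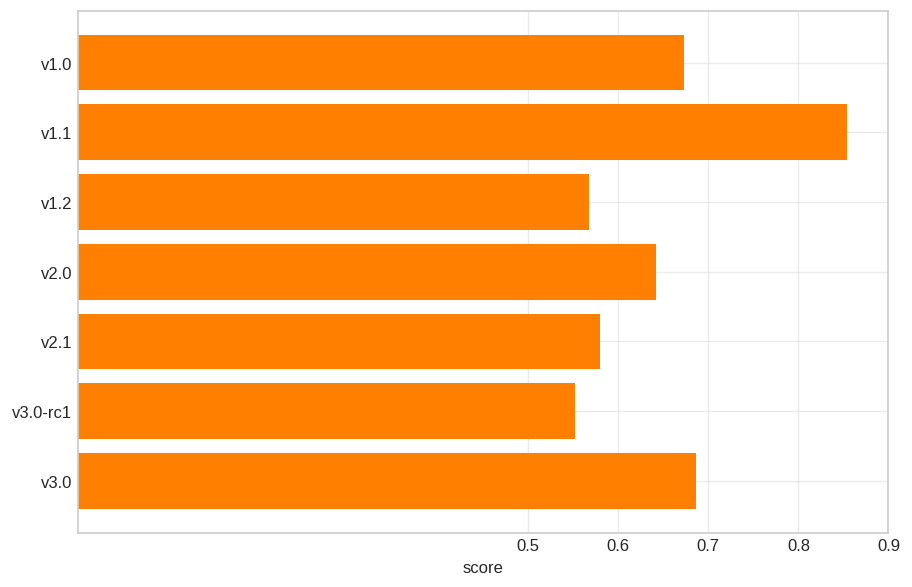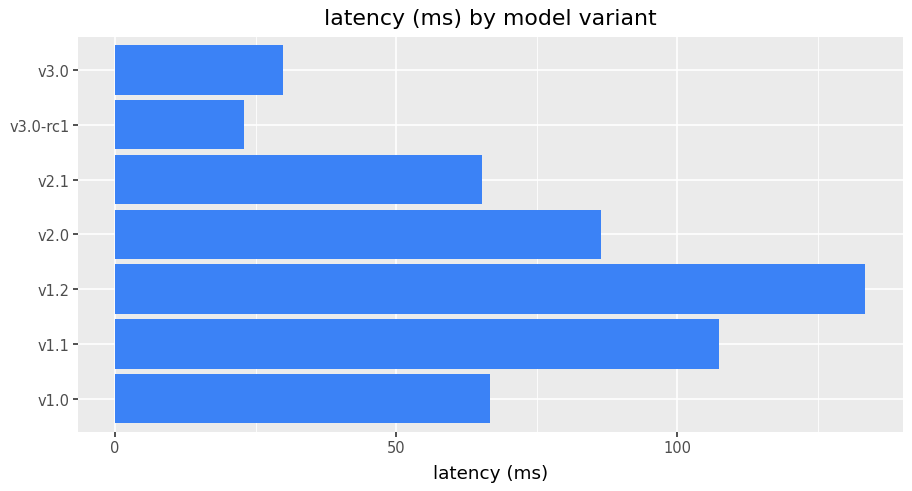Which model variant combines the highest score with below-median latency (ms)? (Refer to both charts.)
Chart 2 median latency (ms) ≈ 60; below-median model variants: v2.1, v3.0-rc1, v3.0. Among those, v3.0 has the highest score (≈ 0.7).

v3.0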